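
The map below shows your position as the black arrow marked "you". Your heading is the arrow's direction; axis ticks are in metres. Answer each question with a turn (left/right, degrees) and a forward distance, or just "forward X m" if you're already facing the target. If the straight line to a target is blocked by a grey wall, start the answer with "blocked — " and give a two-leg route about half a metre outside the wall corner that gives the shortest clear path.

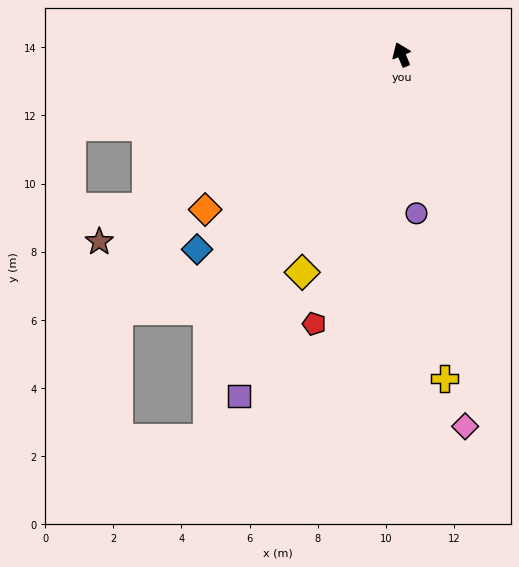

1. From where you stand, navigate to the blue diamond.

turn left 111°, forward 8.3 m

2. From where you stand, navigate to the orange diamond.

turn left 106°, forward 7.3 m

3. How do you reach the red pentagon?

turn left 139°, forward 8.3 m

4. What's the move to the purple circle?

turn left 163°, forward 4.7 m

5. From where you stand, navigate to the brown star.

turn left 99°, forward 10.4 m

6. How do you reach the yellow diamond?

turn left 133°, forward 7.0 m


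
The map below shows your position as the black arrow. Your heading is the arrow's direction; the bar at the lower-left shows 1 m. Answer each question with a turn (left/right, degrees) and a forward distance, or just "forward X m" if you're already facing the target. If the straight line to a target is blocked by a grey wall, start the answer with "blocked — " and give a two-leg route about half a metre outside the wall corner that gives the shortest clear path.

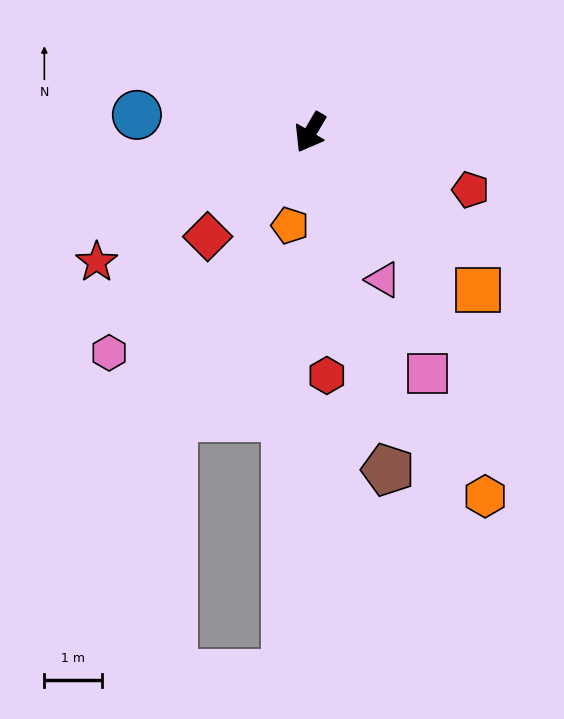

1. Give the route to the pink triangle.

turn left 57°, forward 2.9 m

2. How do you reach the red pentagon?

turn left 101°, forward 3.0 m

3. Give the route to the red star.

turn right 28°, forward 4.4 m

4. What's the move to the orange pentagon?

turn left 18°, forward 1.7 m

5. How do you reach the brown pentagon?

turn left 43°, forward 6.0 m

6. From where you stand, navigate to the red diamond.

turn right 14°, forward 2.6 m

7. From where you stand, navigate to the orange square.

turn left 77°, forward 4.0 m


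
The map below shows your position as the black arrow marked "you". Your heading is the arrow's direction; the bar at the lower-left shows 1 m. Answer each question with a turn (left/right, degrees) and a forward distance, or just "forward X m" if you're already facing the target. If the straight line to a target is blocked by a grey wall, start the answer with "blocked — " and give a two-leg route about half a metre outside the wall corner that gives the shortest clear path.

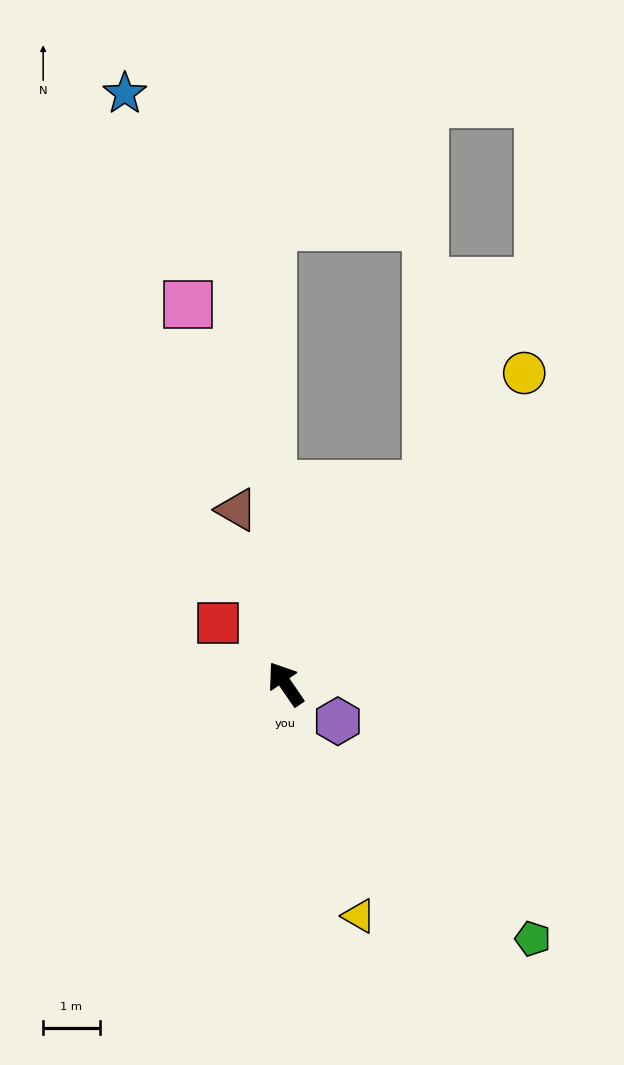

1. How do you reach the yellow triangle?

turn left 163°, forward 4.3 m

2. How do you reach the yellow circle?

turn right 72°, forward 6.9 m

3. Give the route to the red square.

turn left 14°, forward 1.6 m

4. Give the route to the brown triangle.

turn right 19°, forward 3.2 m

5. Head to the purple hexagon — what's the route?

turn right 160°, forward 1.1 m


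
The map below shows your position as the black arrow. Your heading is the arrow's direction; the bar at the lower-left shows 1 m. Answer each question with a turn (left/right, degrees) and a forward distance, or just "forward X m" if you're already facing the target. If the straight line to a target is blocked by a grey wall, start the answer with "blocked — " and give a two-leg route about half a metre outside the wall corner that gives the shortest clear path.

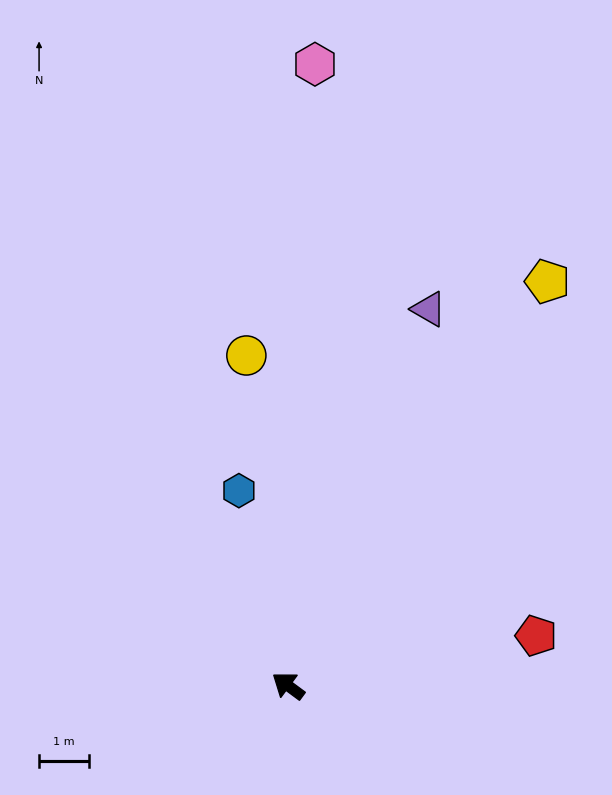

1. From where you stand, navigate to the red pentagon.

turn right 132°, forward 5.1 m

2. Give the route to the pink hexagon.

turn right 56°, forward 12.4 m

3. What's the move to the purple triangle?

turn right 74°, forward 8.0 m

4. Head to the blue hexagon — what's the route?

turn right 39°, forward 4.0 m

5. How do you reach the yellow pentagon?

turn right 86°, forward 9.6 m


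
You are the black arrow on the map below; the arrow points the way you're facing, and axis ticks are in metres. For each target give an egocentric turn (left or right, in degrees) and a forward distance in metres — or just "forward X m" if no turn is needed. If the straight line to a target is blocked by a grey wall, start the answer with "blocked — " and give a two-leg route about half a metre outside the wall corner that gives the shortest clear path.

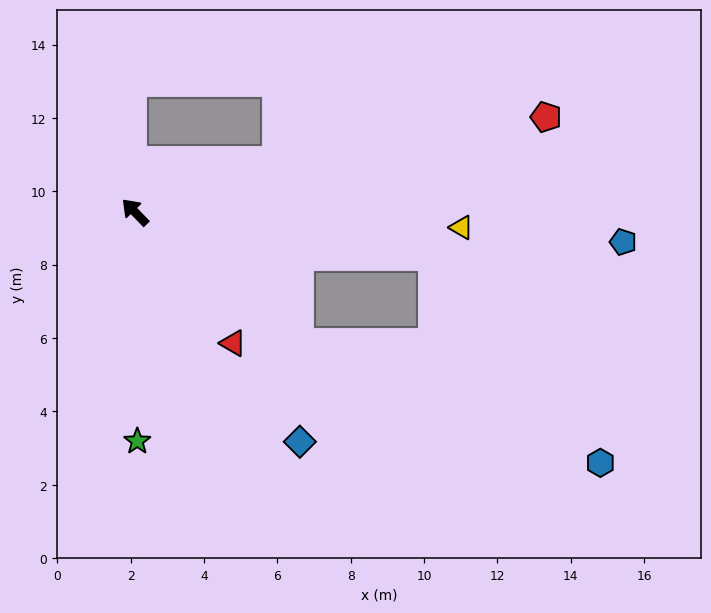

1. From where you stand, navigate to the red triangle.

turn left 173°, forward 4.5 m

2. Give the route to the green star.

turn left 136°, forward 6.2 m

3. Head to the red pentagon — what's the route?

turn right 121°, forward 11.5 m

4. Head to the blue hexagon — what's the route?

blocked — turn right 173°, forward 5.7 m, then turn left 17°, forward 8.9 m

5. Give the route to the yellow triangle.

turn right 137°, forward 8.9 m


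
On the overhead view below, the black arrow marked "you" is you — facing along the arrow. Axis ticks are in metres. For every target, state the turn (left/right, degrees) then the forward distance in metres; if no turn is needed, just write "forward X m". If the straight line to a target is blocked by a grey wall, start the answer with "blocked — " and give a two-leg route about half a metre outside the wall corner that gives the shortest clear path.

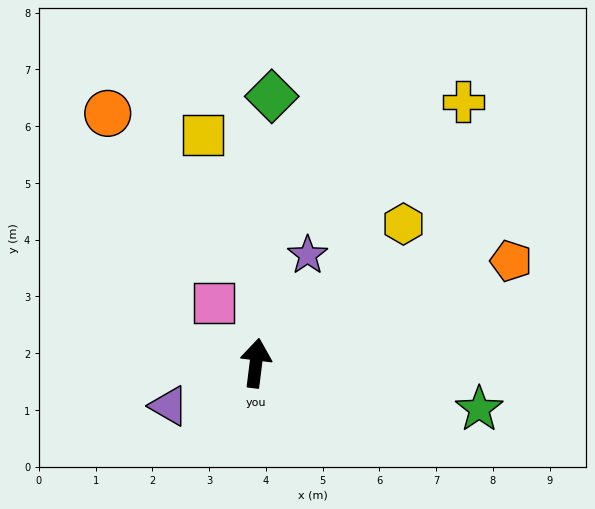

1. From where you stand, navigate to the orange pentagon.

turn right 61°, forward 4.8 m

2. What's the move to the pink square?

turn left 42°, forward 1.3 m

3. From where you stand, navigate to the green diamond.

turn left 4°, forward 4.7 m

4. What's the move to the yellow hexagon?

turn right 40°, forward 3.6 m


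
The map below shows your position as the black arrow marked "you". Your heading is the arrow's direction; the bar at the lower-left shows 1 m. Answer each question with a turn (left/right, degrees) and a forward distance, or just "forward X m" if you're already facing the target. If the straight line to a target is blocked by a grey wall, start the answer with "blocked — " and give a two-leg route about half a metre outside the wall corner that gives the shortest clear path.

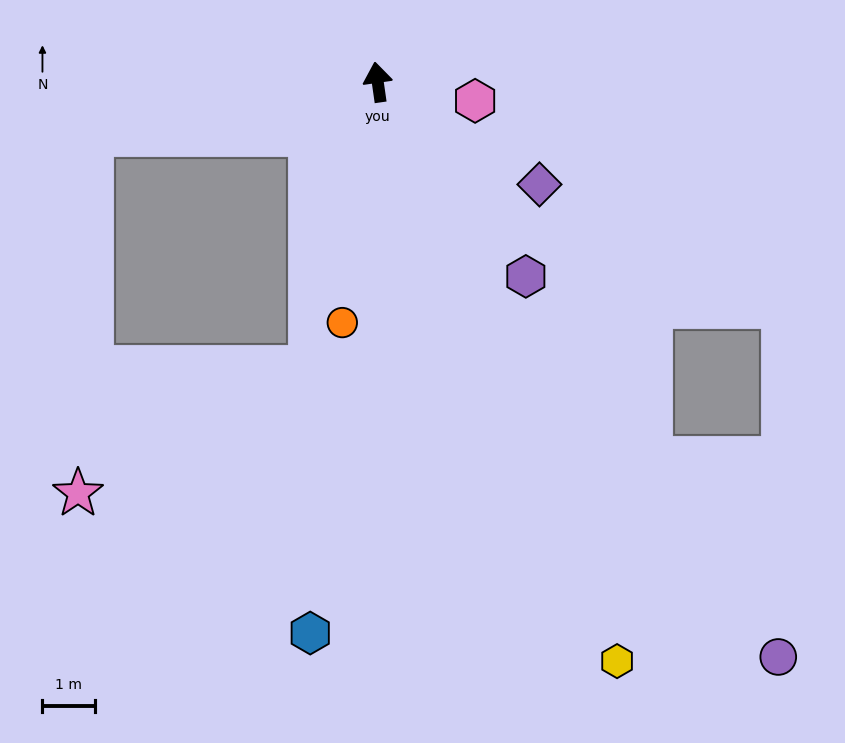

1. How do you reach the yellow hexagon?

turn right 166°, forward 12.0 m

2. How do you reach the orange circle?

turn left 163°, forward 4.7 m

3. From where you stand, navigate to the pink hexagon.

turn right 109°, forward 1.9 m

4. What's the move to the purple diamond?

turn right 130°, forward 3.7 m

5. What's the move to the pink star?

blocked — turn left 92°, forward 5.6 m, then turn left 78°, forward 6.9 m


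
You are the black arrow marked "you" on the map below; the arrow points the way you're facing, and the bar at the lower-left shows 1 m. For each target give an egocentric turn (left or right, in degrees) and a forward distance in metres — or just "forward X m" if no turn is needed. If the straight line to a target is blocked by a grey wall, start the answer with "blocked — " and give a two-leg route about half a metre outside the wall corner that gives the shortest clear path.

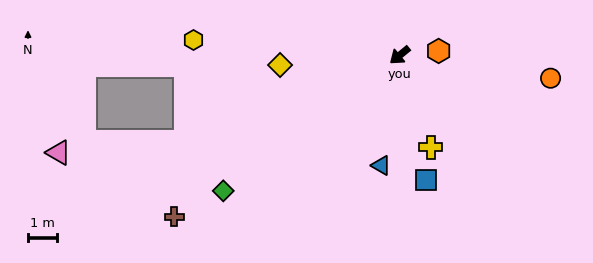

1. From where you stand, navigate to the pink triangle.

blocked — turn right 17°, forward 7.8 m, then turn right 18°, forward 4.4 m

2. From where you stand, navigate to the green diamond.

forward 7.6 m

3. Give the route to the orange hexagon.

turn left 147°, forward 1.3 m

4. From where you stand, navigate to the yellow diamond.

turn right 35°, forward 4.1 m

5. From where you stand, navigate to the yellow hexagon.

turn right 44°, forward 7.0 m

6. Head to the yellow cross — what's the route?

turn left 69°, forward 3.3 m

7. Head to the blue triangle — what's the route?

turn left 41°, forward 3.8 m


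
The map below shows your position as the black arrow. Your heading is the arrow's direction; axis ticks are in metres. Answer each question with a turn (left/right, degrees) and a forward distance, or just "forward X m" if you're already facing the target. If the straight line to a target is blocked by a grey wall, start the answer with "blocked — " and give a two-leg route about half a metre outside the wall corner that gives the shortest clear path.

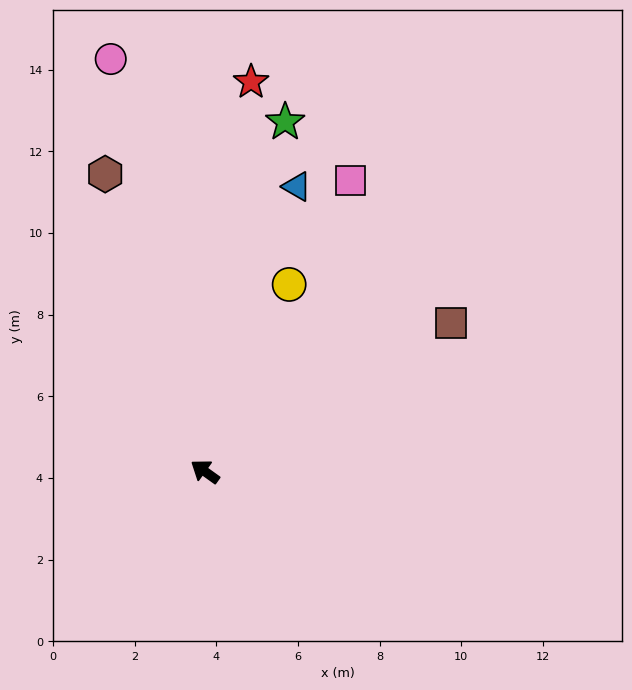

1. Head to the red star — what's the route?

turn right 61°, forward 9.6 m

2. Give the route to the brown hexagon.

turn right 36°, forward 7.7 m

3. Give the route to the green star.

turn right 67°, forward 8.8 m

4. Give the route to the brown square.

turn right 113°, forward 7.0 m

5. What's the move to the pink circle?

turn right 42°, forward 10.4 m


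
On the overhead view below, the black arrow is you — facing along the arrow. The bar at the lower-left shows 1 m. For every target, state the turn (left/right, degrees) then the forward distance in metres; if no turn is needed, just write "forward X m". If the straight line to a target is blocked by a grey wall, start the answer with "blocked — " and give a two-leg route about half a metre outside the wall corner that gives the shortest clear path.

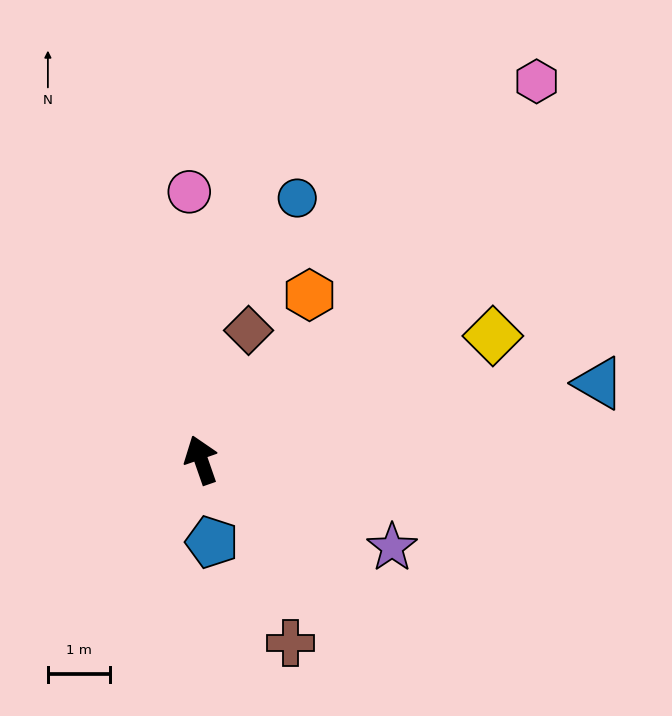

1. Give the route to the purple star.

turn right 134°, forward 3.4 m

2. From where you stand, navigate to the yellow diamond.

turn right 86°, forward 5.1 m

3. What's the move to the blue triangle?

turn right 98°, forward 6.5 m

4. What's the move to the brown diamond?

turn right 39°, forward 2.2 m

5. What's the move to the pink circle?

turn right 17°, forward 4.3 m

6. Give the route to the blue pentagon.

turn left 168°, forward 1.3 m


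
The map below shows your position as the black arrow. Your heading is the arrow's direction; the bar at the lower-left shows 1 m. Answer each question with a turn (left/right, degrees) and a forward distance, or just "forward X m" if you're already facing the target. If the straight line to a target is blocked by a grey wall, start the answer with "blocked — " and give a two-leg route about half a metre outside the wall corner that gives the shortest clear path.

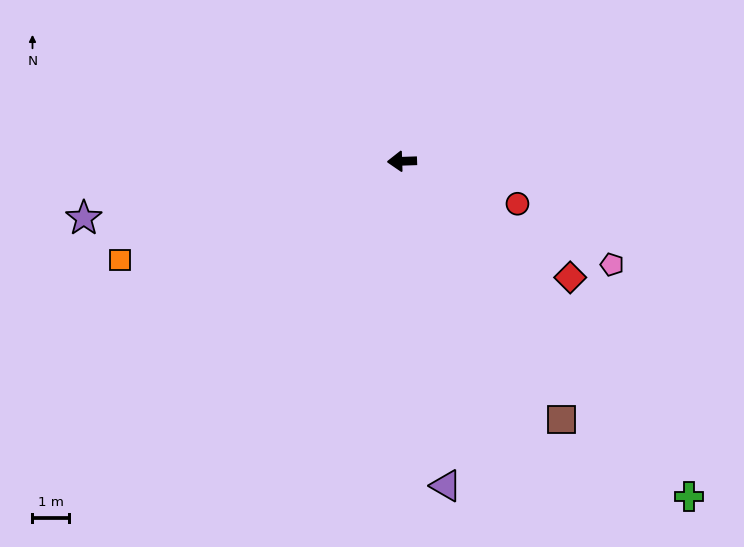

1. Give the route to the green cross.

turn left 129°, forward 12.2 m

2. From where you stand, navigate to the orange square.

turn left 17°, forward 8.3 m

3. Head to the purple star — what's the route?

turn left 8°, forward 8.9 m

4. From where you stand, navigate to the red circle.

turn left 158°, forward 3.4 m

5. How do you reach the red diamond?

turn left 143°, forward 5.7 m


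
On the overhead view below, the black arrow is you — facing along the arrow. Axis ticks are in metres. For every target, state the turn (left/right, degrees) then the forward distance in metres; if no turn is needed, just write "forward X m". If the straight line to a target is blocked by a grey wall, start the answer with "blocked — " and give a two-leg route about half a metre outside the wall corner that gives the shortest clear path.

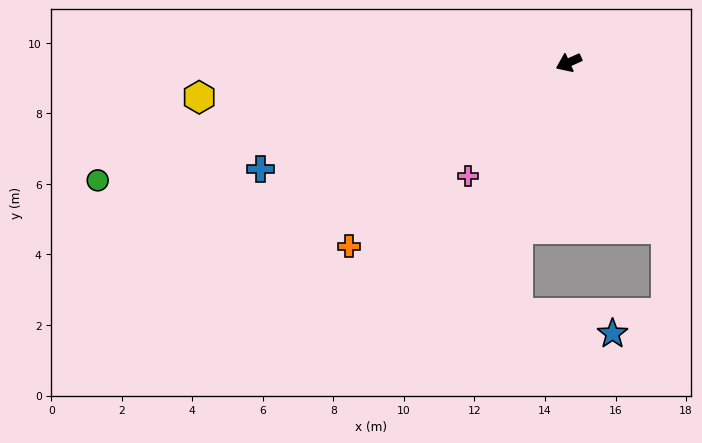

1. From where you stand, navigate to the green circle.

turn right 10°, forward 13.8 m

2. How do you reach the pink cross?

turn left 24°, forward 4.3 m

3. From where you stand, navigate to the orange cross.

turn left 16°, forward 8.1 m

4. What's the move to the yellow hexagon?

turn right 19°, forward 10.5 m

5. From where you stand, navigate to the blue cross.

turn right 5°, forward 9.2 m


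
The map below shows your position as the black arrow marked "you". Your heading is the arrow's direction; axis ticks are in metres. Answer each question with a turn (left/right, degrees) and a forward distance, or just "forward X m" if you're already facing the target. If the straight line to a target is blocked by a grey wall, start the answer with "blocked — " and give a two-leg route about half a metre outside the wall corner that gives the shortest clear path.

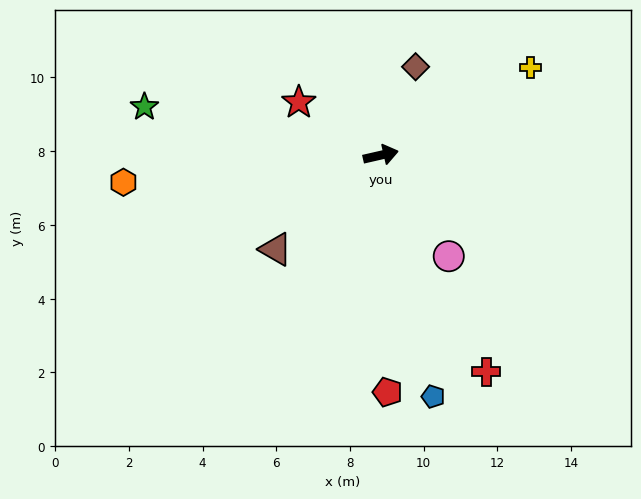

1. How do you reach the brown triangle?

turn right 151°, forward 3.8 m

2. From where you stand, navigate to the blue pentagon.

turn right 91°, forward 6.7 m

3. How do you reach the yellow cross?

turn left 17°, forward 4.7 m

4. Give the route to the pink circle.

turn right 69°, forward 3.3 m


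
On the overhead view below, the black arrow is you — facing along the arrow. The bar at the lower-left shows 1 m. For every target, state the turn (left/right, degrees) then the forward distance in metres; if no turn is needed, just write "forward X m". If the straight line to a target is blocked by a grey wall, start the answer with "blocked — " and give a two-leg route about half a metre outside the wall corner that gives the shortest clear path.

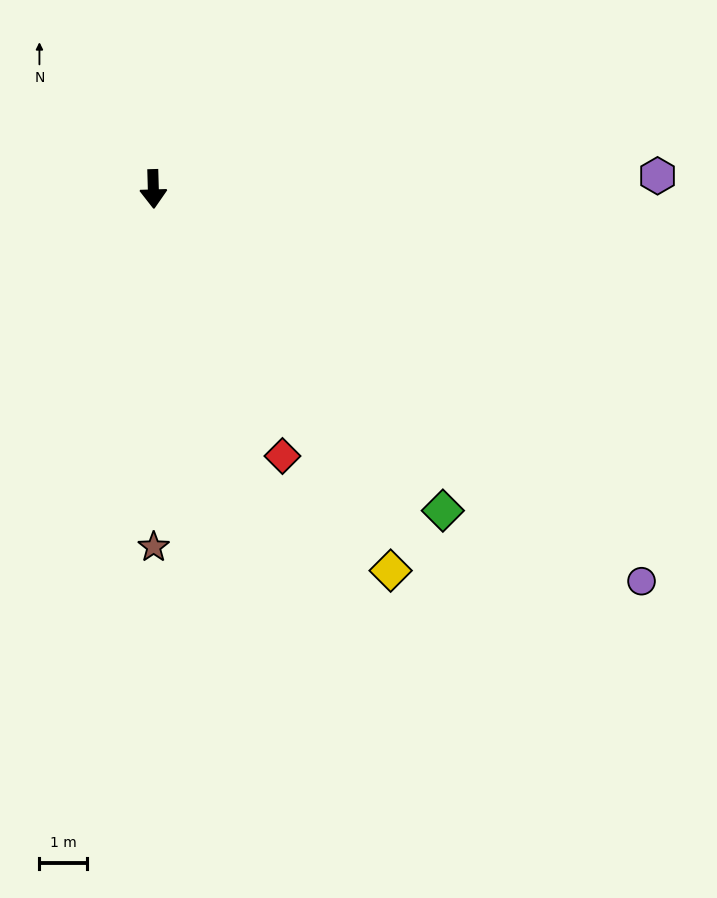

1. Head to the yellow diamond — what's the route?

turn left 30°, forward 9.5 m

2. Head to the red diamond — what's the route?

turn left 24°, forward 6.3 m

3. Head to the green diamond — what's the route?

turn left 40°, forward 9.2 m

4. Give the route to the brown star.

forward 7.6 m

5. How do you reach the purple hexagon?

turn left 90°, forward 10.7 m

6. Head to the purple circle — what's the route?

turn left 50°, forward 13.3 m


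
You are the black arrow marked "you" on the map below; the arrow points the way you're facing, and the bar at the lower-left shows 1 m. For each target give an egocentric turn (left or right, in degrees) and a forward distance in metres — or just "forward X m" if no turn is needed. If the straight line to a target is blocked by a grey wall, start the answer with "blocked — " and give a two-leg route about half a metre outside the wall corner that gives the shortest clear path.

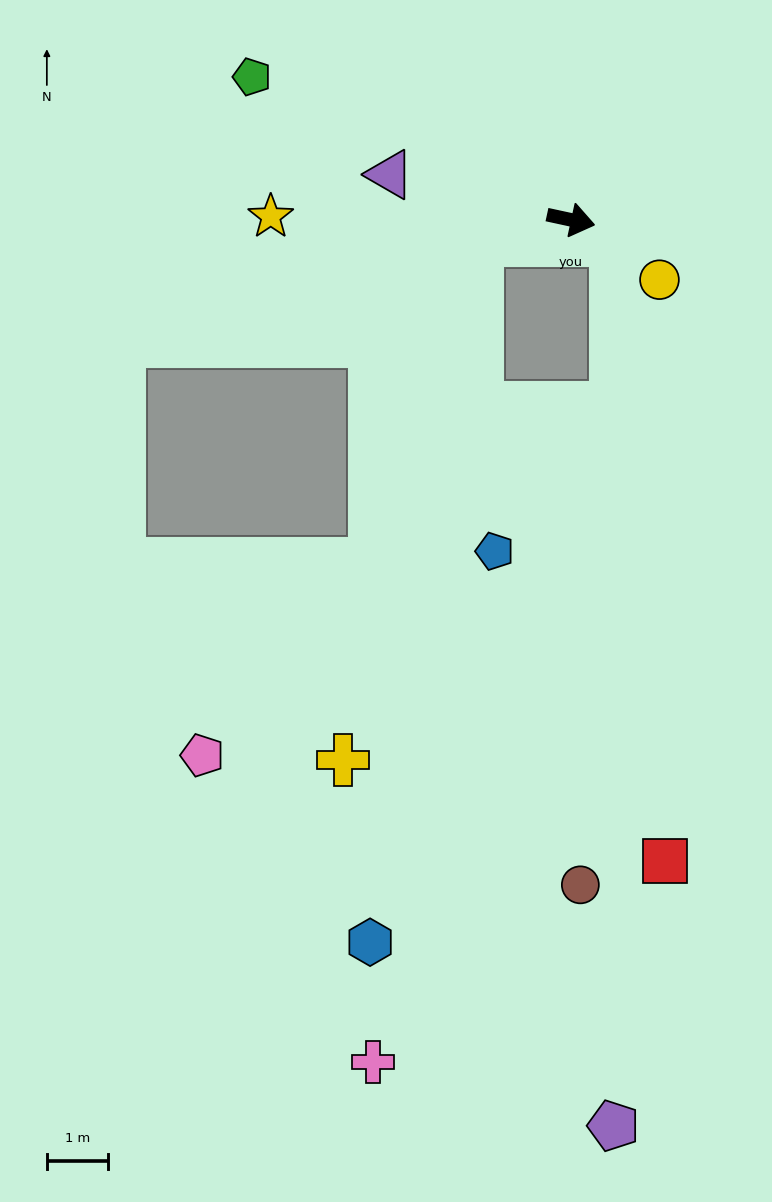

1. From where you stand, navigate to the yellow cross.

blocked — turn right 155°, forward 1.6 m, then turn left 63°, forward 8.8 m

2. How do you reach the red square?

blocked — turn right 13°, forward 0.8 m, then turn right 60°, forward 10.3 m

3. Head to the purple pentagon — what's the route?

blocked — turn right 13°, forward 0.8 m, then turn right 65°, forward 14.6 m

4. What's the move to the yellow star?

turn right 168°, forward 4.9 m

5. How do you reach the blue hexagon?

blocked — turn right 155°, forward 1.6 m, then turn left 69°, forward 11.7 m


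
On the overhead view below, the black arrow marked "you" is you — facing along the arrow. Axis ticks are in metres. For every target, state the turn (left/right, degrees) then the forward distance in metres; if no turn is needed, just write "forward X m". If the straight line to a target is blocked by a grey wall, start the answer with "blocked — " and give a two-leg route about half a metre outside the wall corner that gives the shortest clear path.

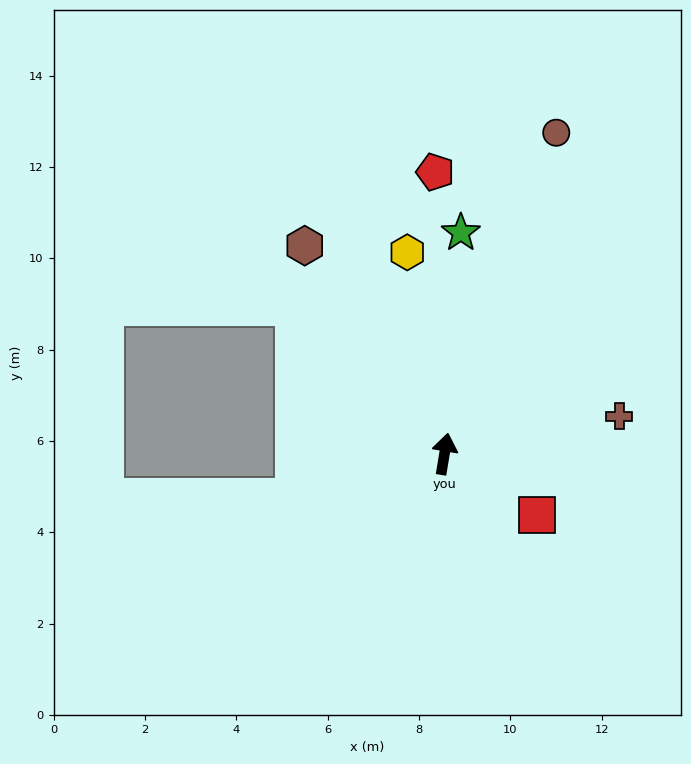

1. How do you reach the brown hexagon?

turn left 43°, forward 5.5 m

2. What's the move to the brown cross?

turn right 68°, forward 3.9 m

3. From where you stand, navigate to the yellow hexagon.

turn left 20°, forward 4.5 m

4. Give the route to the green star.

turn left 5°, forward 4.9 m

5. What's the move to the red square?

turn right 114°, forward 2.4 m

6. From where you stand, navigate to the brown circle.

turn right 10°, forward 7.4 m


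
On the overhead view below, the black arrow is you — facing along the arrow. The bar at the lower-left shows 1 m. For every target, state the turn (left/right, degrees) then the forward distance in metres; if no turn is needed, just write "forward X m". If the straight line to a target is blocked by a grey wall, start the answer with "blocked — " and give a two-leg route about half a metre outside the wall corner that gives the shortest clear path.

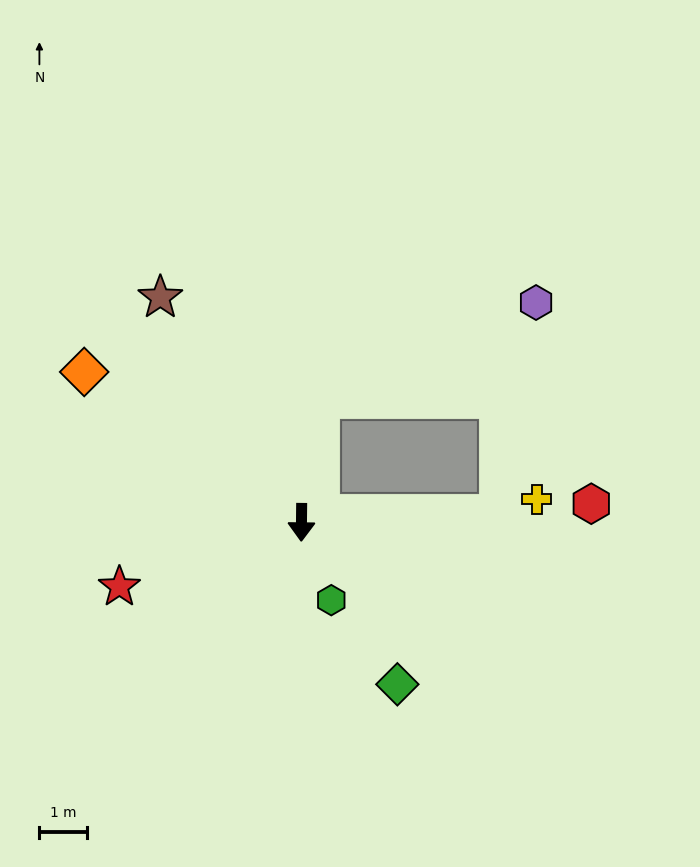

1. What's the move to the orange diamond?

turn right 124°, forward 5.6 m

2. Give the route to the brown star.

turn right 147°, forward 5.6 m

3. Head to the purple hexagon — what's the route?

blocked — turn left 172°, forward 2.6 m, then turn right 57°, forward 5.0 m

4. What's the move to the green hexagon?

turn left 22°, forward 1.8 m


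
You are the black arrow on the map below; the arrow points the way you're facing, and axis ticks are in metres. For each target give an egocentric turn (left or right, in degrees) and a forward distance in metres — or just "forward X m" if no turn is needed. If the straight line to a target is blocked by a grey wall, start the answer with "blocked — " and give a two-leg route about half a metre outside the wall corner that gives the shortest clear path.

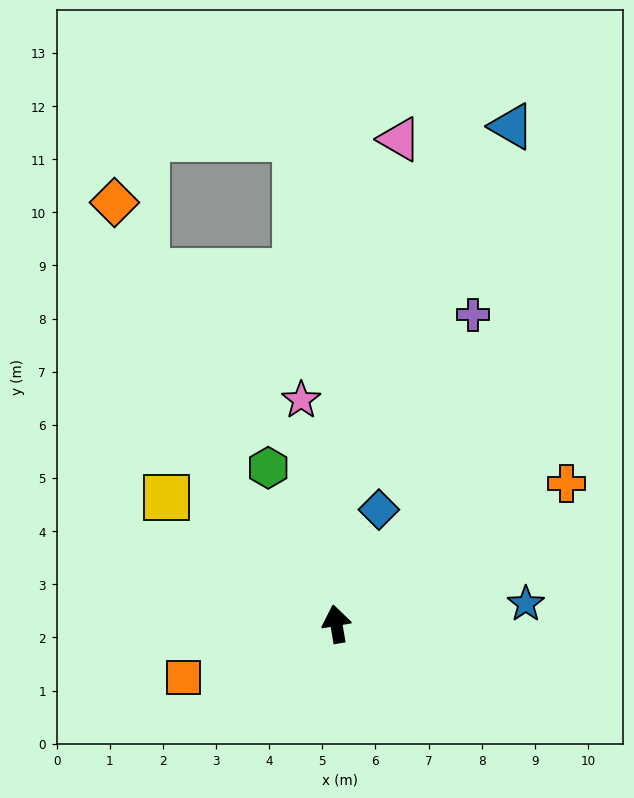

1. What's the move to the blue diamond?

turn right 30°, forward 2.3 m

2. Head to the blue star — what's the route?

turn right 94°, forward 3.6 m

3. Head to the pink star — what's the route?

forward 4.3 m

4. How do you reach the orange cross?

turn right 68°, forward 5.1 m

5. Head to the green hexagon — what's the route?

turn left 14°, forward 3.2 m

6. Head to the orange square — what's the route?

turn left 100°, forward 3.0 m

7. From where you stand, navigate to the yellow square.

turn left 44°, forward 4.0 m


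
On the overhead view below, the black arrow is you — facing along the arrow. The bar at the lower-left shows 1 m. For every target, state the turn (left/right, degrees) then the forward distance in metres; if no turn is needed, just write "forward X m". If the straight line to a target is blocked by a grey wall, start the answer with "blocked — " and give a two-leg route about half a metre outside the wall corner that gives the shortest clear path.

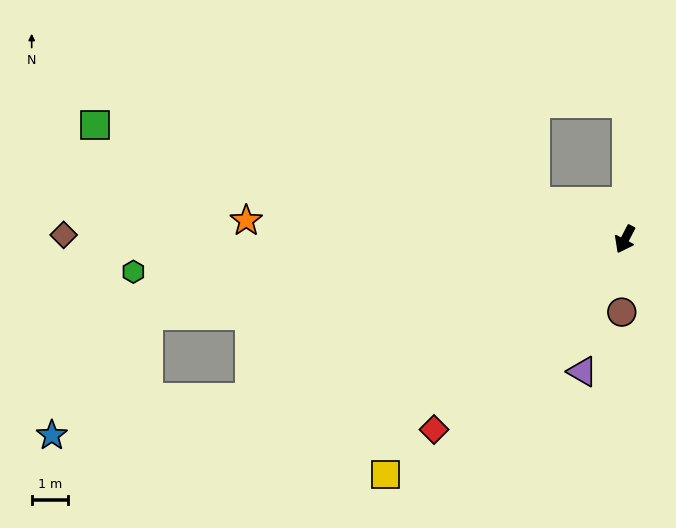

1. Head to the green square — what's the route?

turn right 75°, forward 15.1 m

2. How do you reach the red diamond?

turn right 18°, forward 7.5 m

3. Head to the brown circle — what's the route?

turn left 25°, forward 2.0 m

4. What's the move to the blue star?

blocked — turn right 40°, forward 11.3 m, then turn right 12°, forward 5.6 m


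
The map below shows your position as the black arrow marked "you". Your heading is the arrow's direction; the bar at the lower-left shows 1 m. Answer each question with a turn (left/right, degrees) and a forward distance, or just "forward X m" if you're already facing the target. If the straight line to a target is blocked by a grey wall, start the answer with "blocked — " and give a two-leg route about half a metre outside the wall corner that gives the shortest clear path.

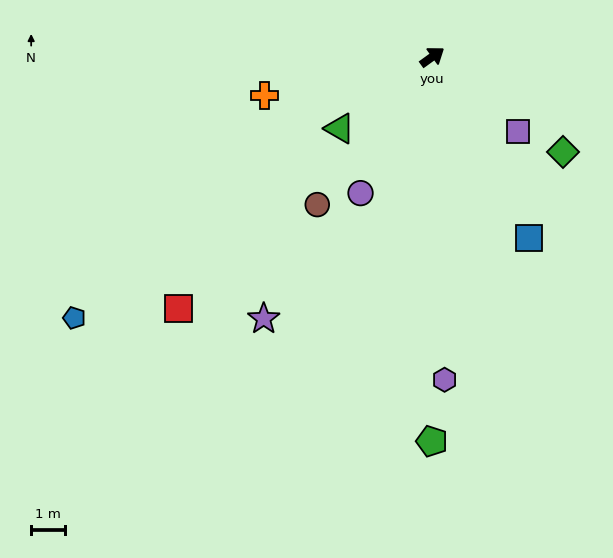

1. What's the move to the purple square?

turn right 77°, forward 3.3 m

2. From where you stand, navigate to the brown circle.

turn right 164°, forward 5.5 m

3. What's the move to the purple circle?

turn right 154°, forward 4.5 m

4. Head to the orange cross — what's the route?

turn left 157°, forward 5.1 m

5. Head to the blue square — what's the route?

turn right 98°, forward 6.0 m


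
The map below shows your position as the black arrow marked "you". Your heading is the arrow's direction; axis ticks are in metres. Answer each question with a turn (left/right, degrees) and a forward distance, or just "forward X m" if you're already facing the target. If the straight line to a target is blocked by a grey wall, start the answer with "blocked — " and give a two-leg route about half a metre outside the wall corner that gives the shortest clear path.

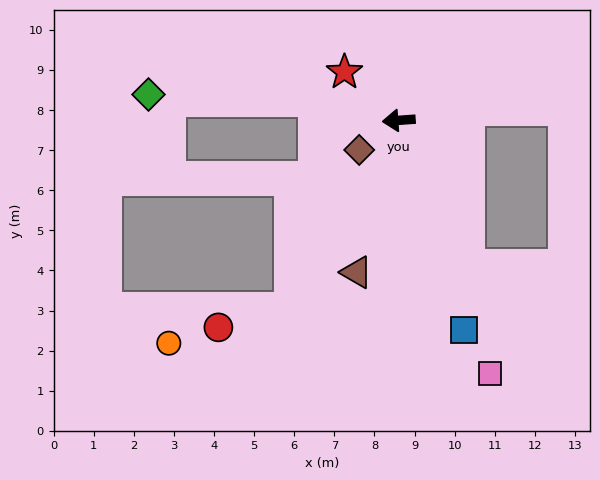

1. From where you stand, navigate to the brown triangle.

turn left 70°, forward 3.9 m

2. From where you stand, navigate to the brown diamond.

turn left 33°, forward 1.2 m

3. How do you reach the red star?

turn right 46°, forward 1.8 m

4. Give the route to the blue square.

turn left 103°, forward 5.5 m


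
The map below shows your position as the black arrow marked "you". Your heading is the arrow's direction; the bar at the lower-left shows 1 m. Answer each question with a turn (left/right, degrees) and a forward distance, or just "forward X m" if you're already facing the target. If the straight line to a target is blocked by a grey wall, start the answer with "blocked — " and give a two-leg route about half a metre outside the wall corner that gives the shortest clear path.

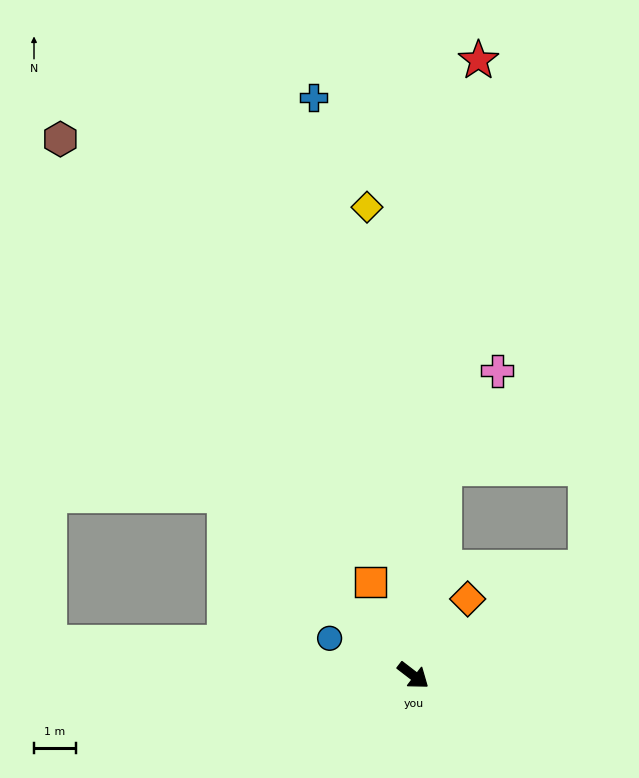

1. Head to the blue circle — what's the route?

turn right 166°, forward 2.2 m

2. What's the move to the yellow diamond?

turn left 133°, forward 11.2 m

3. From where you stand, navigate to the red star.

turn left 121°, forward 14.7 m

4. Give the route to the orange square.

turn left 152°, forward 2.4 m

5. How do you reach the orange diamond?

turn left 92°, forward 2.2 m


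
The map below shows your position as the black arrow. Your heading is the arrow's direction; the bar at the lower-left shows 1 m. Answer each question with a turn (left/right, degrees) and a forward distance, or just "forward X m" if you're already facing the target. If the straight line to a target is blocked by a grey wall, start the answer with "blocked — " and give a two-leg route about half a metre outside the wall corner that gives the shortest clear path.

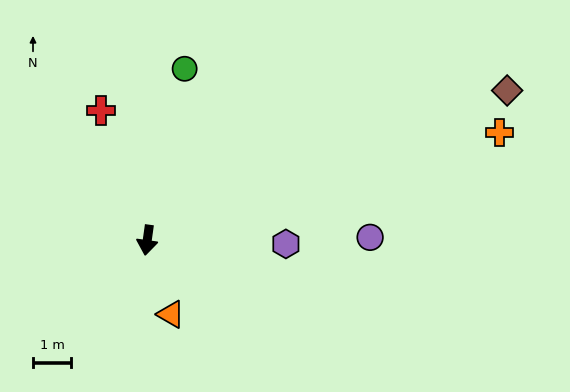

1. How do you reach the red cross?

turn right 153°, forward 3.6 m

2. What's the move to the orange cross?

turn left 115°, forward 9.7 m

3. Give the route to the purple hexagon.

turn left 96°, forward 3.7 m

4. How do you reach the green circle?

turn left 176°, forward 4.6 m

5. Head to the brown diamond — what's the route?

turn left 121°, forward 10.3 m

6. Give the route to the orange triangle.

turn left 26°, forward 2.1 m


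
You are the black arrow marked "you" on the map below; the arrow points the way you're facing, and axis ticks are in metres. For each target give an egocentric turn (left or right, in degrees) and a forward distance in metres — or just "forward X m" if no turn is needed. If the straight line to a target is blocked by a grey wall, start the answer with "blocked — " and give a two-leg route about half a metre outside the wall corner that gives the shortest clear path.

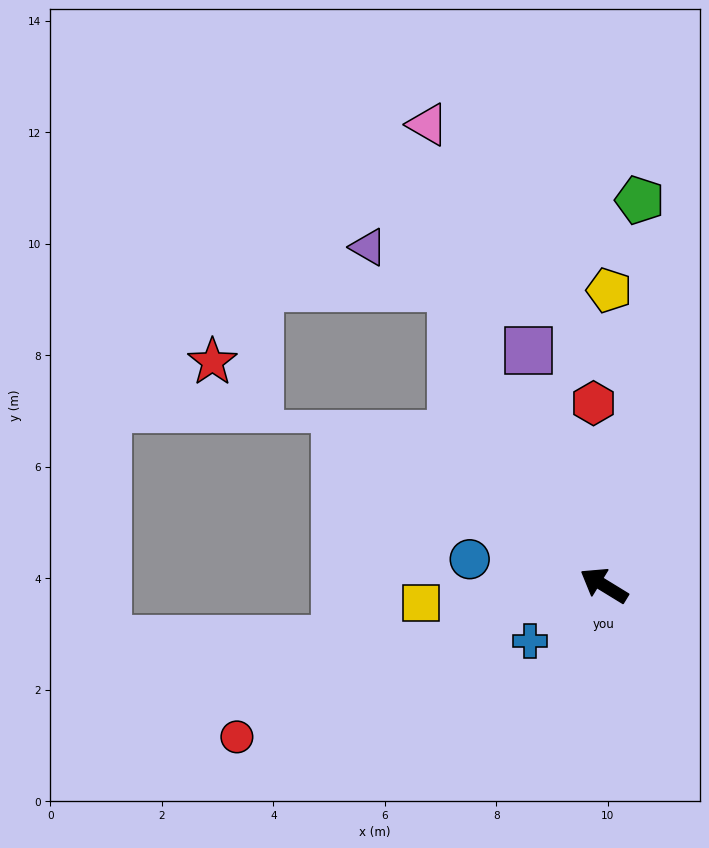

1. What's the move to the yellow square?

turn left 37°, forward 3.3 m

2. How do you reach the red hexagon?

turn right 55°, forward 3.3 m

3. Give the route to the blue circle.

turn left 20°, forward 2.5 m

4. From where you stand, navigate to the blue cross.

turn left 68°, forward 1.7 m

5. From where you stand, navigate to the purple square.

turn right 41°, forward 4.4 m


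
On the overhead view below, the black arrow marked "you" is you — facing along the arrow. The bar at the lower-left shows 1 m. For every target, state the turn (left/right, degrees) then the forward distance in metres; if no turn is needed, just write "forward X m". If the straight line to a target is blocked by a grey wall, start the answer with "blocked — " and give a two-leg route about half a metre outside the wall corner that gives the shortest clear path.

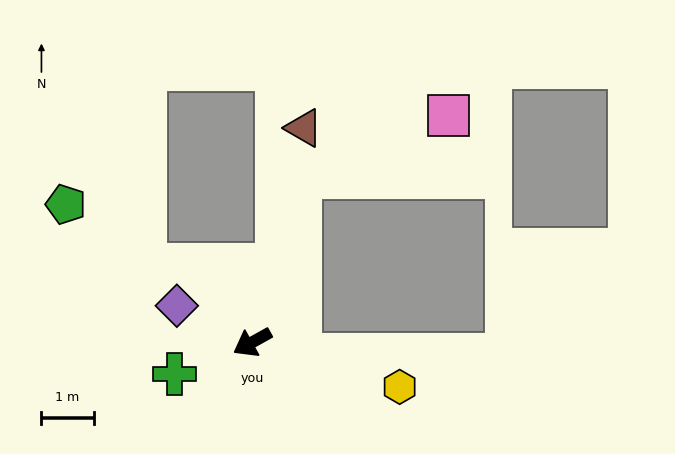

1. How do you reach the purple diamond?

turn right 55°, forward 1.6 m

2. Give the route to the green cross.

turn right 7°, forward 1.6 m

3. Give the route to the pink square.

blocked — turn right 135°, forward 3.3 m, then turn right 52°, forward 3.1 m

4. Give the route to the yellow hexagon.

turn left 134°, forward 2.9 m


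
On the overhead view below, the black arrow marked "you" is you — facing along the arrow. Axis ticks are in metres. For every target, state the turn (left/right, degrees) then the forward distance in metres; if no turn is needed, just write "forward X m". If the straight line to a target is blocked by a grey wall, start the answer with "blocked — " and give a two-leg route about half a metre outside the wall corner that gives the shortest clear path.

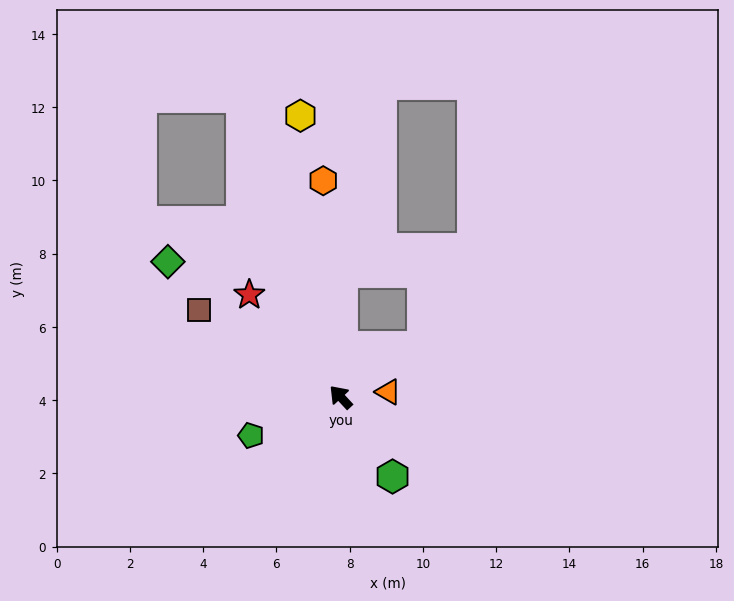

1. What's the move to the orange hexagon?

turn right 38°, forward 5.9 m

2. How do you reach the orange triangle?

turn right 127°, forward 1.3 m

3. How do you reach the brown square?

turn left 16°, forward 4.5 m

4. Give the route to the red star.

forward 3.7 m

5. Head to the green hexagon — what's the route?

turn left 170°, forward 2.6 m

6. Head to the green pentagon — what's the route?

turn left 70°, forward 2.7 m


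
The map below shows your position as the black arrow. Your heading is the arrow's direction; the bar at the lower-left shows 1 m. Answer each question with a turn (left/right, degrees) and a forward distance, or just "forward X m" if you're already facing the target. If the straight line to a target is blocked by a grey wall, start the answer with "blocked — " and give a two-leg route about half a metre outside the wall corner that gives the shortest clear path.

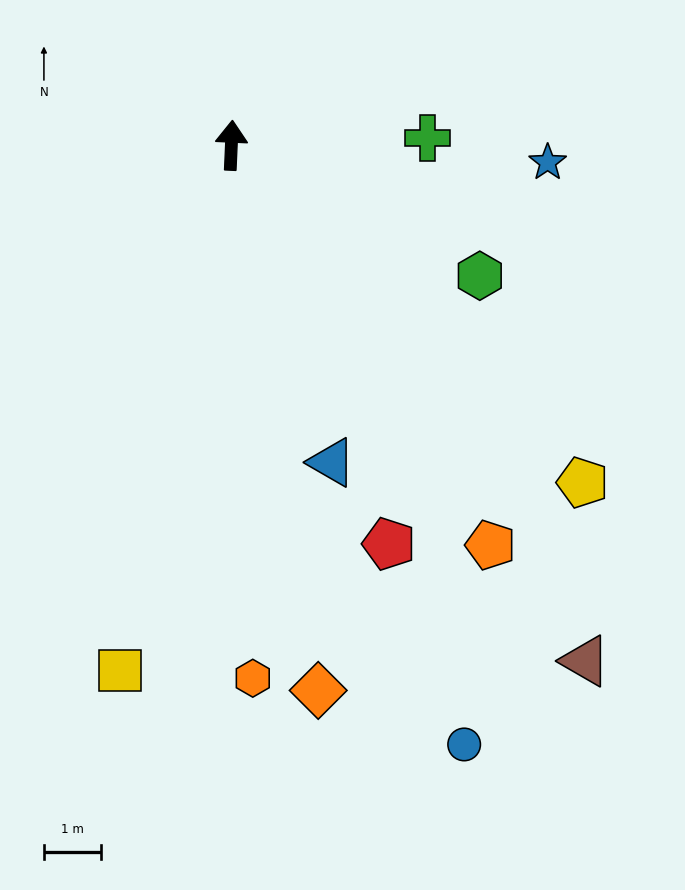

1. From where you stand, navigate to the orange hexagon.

turn right 175°, forward 9.3 m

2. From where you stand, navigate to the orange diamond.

turn right 168°, forward 9.6 m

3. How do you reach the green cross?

turn right 85°, forward 3.4 m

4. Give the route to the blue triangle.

turn right 160°, forward 5.8 m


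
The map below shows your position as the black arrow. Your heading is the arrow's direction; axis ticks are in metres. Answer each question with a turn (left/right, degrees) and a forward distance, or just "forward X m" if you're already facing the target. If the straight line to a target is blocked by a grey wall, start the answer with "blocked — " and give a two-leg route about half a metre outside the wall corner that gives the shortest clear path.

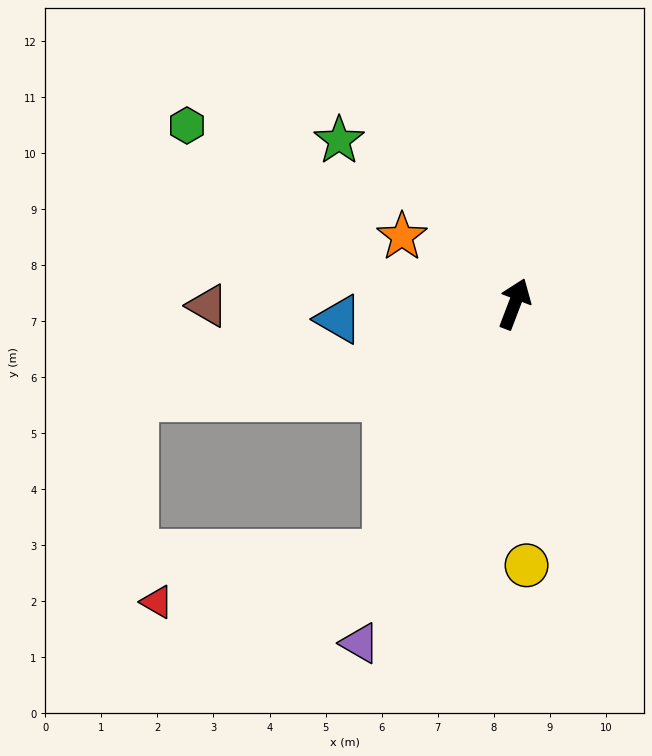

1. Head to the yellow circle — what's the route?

turn right 156°, forward 4.7 m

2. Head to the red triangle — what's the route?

blocked — turn left 174°, forward 5.0 m, then turn right 51°, forward 4.2 m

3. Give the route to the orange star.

turn left 80°, forward 2.3 m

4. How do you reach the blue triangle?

turn left 116°, forward 3.2 m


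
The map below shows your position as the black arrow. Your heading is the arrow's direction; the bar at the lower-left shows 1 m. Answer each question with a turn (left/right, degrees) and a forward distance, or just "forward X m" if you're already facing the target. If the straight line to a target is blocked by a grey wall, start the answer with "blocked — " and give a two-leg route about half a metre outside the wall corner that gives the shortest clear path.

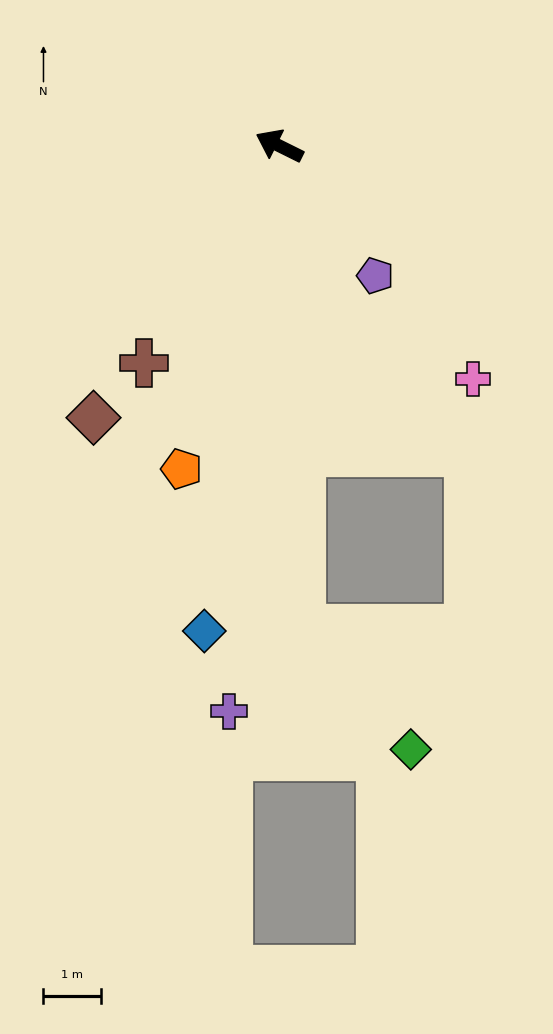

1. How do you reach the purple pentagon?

turn left 153°, forward 2.8 m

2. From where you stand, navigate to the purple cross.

turn left 111°, forward 9.9 m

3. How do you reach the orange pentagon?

turn left 100°, forward 5.9 m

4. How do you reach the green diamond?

blocked — turn left 119°, forward 8.4 m, then turn left 40°, forward 2.9 m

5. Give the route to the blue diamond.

turn left 108°, forward 8.6 m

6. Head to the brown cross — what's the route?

turn left 84°, forward 4.5 m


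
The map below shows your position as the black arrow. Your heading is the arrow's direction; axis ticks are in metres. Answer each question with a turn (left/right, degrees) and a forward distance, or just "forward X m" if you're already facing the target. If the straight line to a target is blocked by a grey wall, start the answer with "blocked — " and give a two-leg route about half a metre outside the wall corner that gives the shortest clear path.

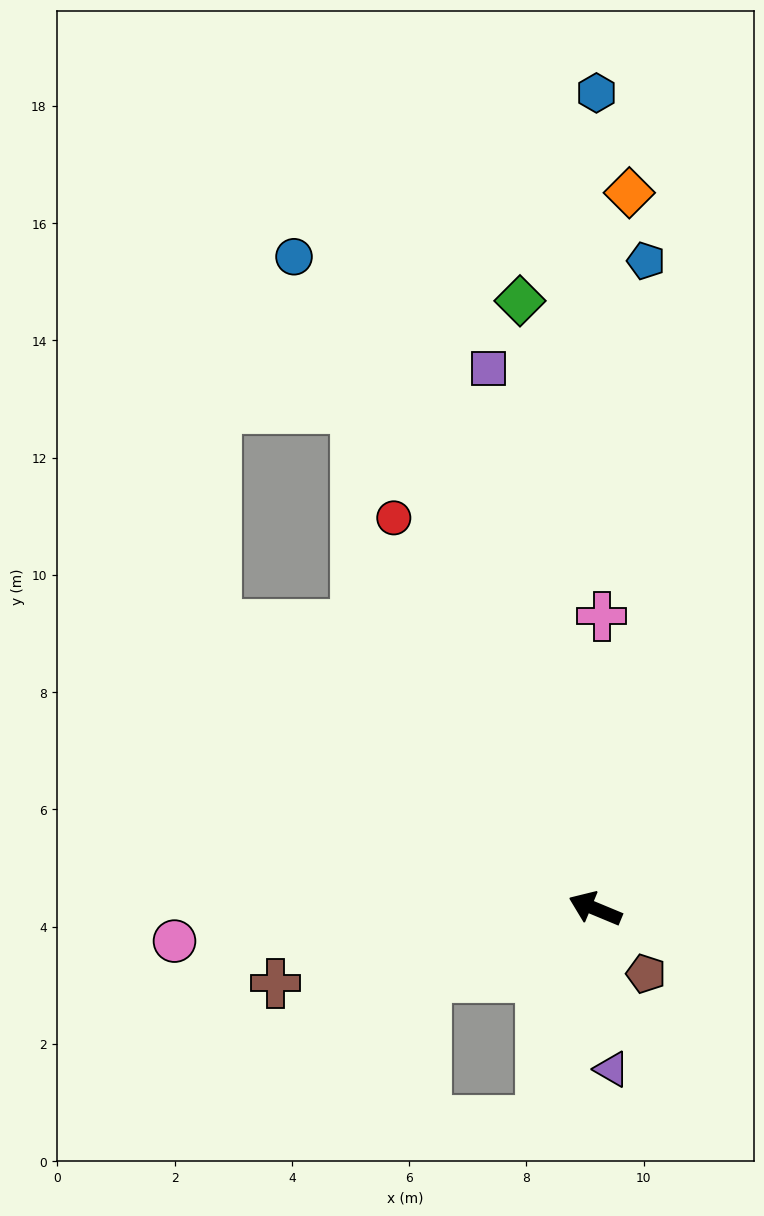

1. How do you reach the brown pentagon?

turn left 151°, forward 1.4 m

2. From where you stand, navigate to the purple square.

turn right 56°, forward 9.4 m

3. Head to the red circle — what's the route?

turn right 40°, forward 7.5 m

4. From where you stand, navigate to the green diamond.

turn right 60°, forward 10.4 m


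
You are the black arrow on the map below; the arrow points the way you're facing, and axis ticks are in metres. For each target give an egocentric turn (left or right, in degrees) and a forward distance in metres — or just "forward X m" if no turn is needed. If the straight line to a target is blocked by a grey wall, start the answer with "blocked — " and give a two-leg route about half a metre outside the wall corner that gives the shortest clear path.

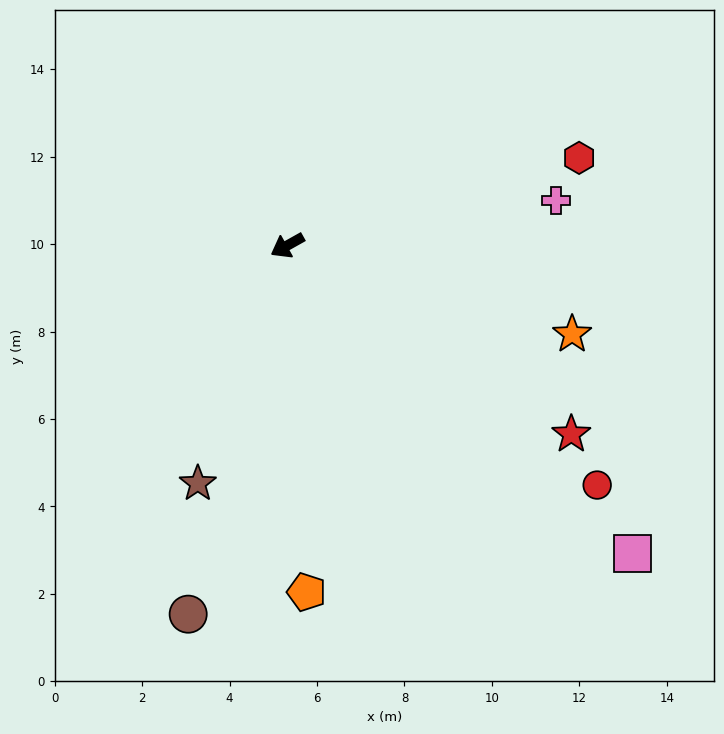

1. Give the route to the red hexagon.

turn left 167°, forward 7.0 m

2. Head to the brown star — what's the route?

turn left 40°, forward 5.8 m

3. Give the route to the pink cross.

turn left 160°, forward 6.2 m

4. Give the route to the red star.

turn left 117°, forward 7.8 m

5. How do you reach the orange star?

turn left 133°, forward 6.8 m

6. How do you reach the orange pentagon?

turn left 64°, forward 7.9 m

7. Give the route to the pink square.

turn left 109°, forward 10.6 m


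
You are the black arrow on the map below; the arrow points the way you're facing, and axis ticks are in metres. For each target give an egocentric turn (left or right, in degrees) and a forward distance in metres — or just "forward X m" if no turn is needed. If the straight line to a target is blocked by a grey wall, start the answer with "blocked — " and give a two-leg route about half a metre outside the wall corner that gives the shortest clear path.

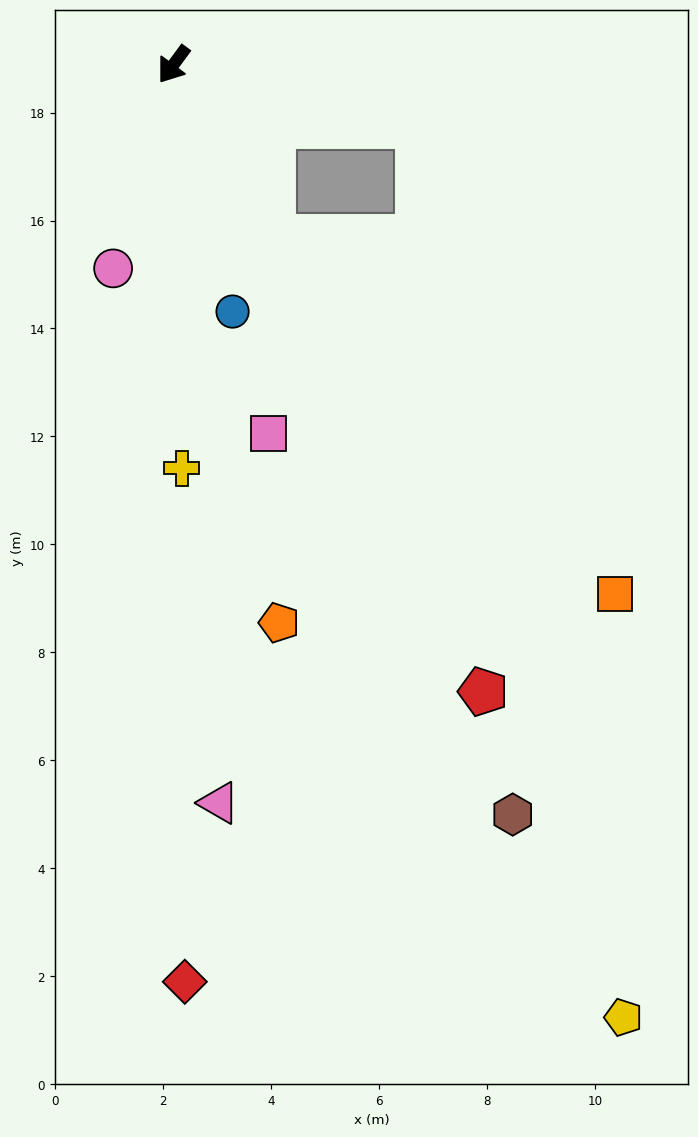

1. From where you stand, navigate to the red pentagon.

turn left 63°, forward 13.0 m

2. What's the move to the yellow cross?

turn left 38°, forward 7.5 m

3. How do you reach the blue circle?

turn left 50°, forward 4.7 m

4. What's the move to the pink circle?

turn left 20°, forward 3.9 m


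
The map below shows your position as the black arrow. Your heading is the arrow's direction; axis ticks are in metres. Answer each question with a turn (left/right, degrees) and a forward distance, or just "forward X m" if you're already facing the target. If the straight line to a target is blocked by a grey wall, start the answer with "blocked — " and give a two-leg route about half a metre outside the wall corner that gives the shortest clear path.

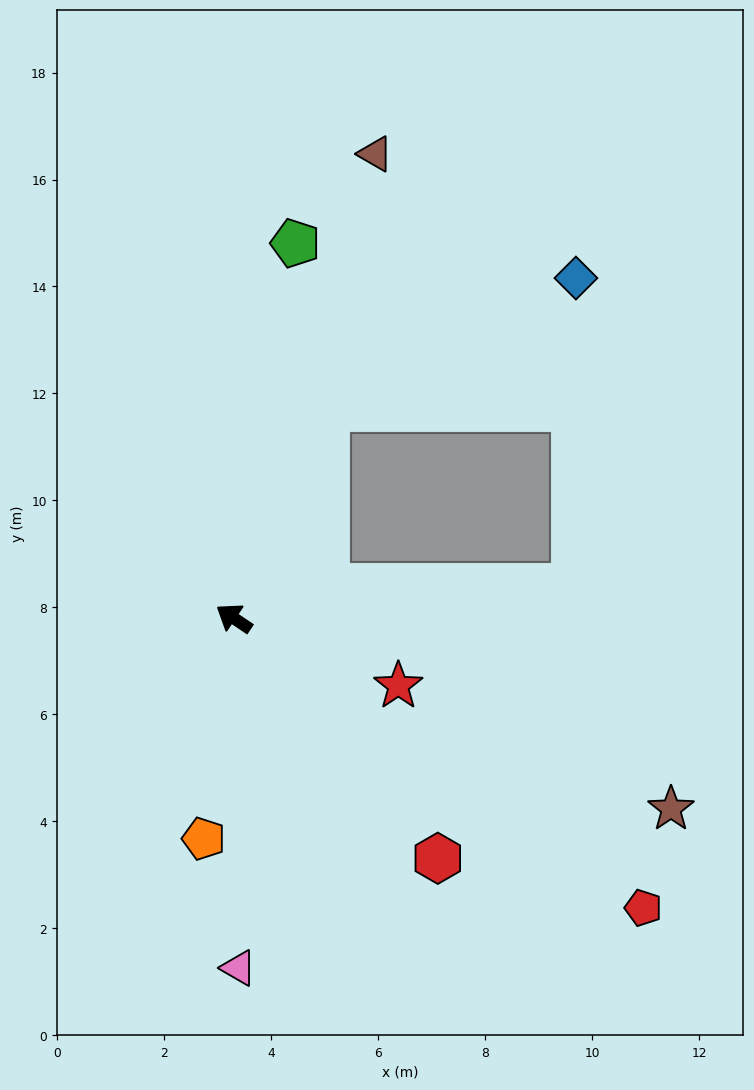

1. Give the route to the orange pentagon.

turn left 116°, forward 4.2 m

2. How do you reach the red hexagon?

turn left 164°, forward 5.9 m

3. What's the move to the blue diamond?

blocked — turn right 80°, forward 4.3 m, then turn right 38°, forward 5.3 m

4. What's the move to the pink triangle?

turn left 125°, forward 6.5 m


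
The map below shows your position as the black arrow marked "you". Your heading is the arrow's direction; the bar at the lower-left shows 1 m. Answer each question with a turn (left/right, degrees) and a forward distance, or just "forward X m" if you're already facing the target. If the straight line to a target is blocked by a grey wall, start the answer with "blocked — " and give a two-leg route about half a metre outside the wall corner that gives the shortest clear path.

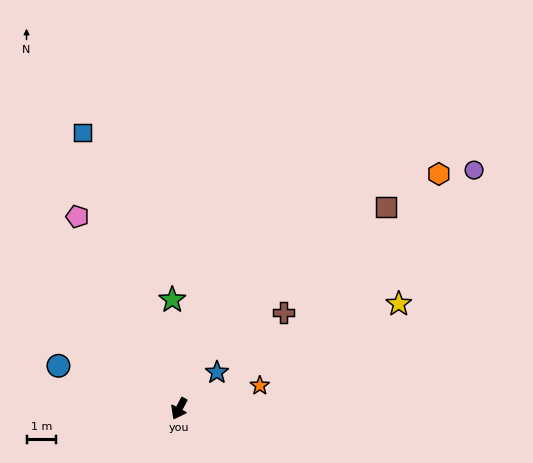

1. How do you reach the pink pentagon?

turn right 124°, forward 7.4 m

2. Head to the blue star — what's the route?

turn left 162°, forward 1.8 m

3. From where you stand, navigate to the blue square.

turn right 133°, forward 10.0 m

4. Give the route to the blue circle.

turn right 82°, forward 4.4 m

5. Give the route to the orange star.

turn left 134°, forward 2.9 m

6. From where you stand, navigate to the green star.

turn right 148°, forward 3.7 m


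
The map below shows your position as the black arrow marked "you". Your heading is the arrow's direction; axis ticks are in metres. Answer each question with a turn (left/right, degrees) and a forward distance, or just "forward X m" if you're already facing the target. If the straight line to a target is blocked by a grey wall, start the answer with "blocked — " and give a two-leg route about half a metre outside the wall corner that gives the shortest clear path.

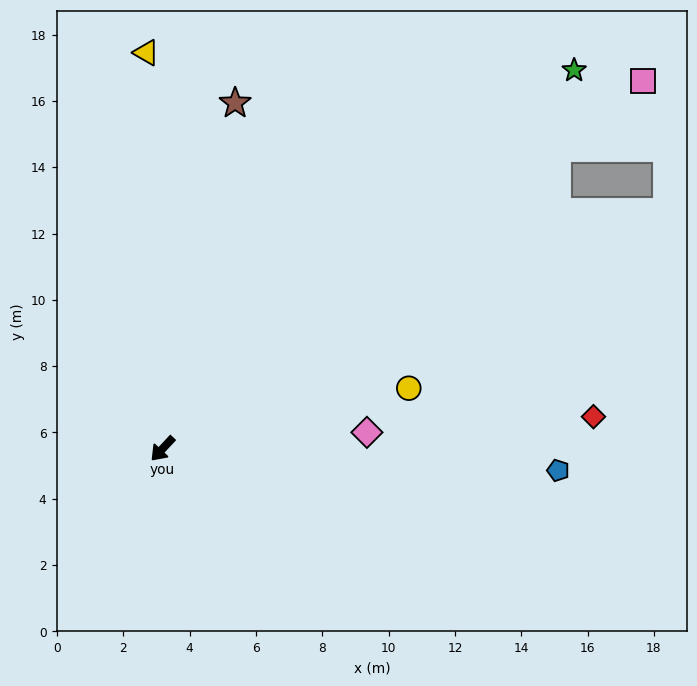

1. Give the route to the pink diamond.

turn left 138°, forward 6.2 m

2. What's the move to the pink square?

turn left 170°, forward 18.2 m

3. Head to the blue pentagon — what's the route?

turn left 130°, forward 11.9 m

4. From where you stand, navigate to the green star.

turn left 176°, forward 16.9 m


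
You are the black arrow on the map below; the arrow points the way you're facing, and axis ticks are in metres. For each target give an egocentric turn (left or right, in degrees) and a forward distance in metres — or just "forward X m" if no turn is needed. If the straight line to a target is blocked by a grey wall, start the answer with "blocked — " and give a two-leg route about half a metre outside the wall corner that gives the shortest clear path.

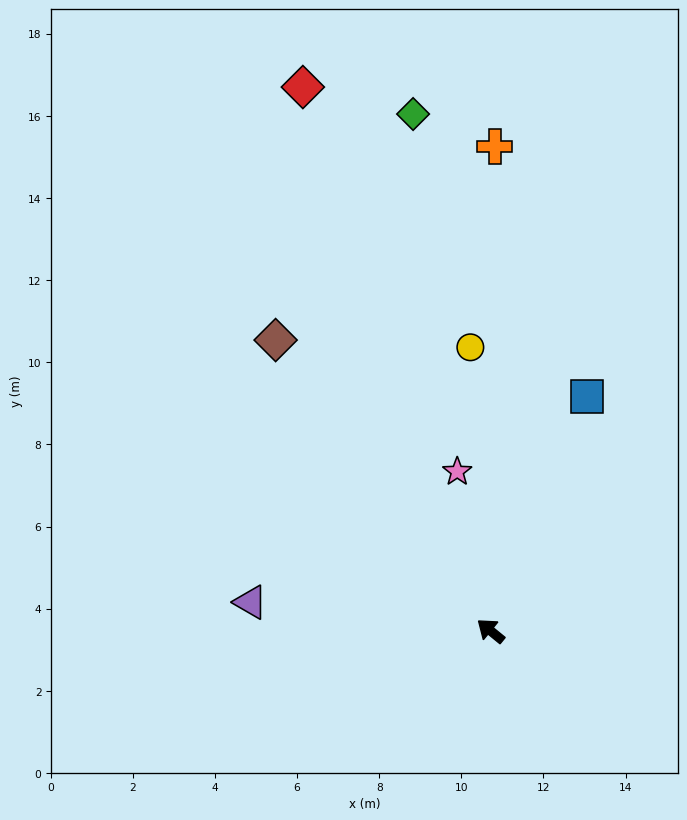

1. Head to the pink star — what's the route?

turn right 39°, forward 4.0 m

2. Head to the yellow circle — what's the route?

turn right 47°, forward 6.9 m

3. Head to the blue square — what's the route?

turn right 73°, forward 6.2 m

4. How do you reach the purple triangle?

turn left 32°, forward 5.9 m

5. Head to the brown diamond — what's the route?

turn right 14°, forward 8.8 m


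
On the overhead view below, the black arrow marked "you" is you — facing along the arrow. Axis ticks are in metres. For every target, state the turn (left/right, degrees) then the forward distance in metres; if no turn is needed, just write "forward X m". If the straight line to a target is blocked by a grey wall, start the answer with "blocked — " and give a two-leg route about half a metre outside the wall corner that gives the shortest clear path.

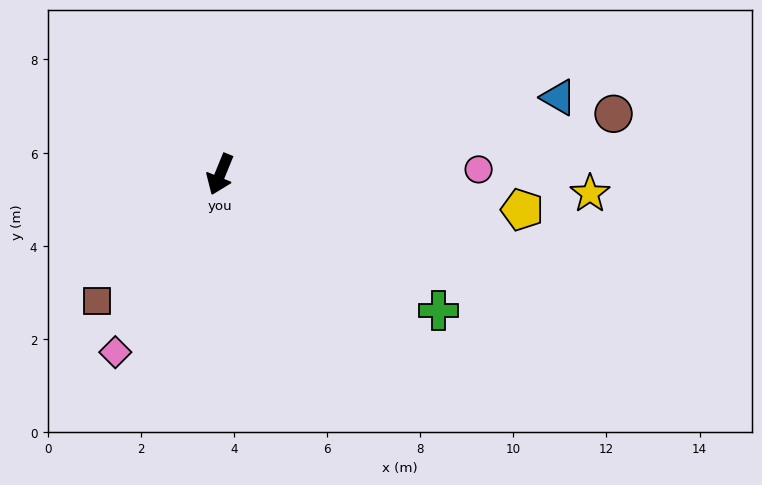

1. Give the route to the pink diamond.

turn right 8°, forward 4.4 m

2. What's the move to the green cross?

turn left 80°, forward 5.5 m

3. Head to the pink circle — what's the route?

turn left 113°, forward 5.6 m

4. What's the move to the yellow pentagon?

turn left 106°, forward 6.5 m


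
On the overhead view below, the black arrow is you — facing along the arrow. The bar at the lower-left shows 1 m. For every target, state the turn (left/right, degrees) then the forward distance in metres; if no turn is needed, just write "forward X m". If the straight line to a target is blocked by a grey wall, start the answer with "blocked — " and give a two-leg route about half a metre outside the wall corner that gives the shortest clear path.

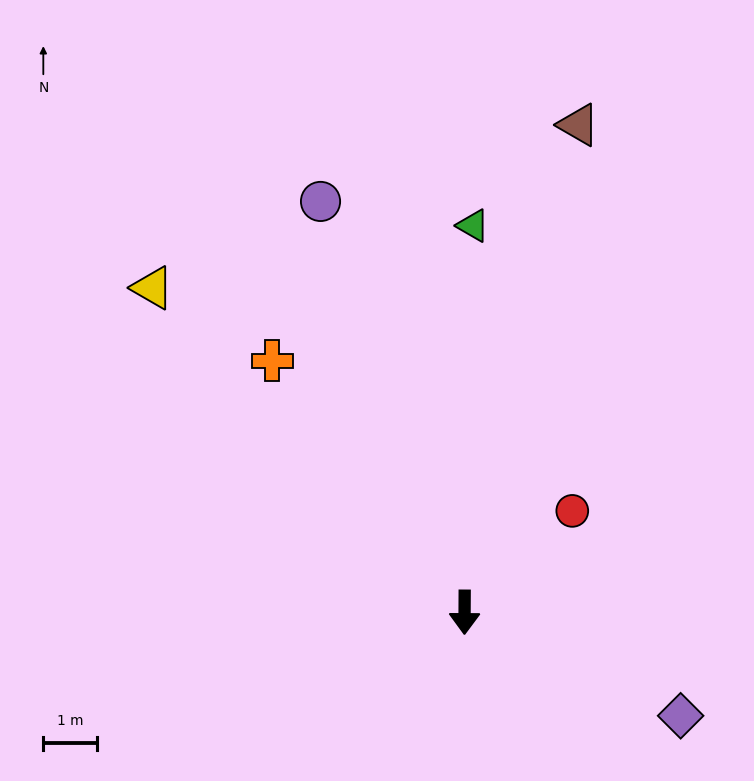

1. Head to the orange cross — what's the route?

turn right 142°, forward 5.9 m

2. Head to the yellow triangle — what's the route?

turn right 136°, forward 8.4 m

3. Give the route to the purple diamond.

turn left 65°, forward 4.5 m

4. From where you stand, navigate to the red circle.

turn left 134°, forward 2.8 m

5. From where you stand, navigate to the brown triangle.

turn left 167°, forward 9.3 m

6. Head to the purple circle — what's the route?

turn right 160°, forward 8.1 m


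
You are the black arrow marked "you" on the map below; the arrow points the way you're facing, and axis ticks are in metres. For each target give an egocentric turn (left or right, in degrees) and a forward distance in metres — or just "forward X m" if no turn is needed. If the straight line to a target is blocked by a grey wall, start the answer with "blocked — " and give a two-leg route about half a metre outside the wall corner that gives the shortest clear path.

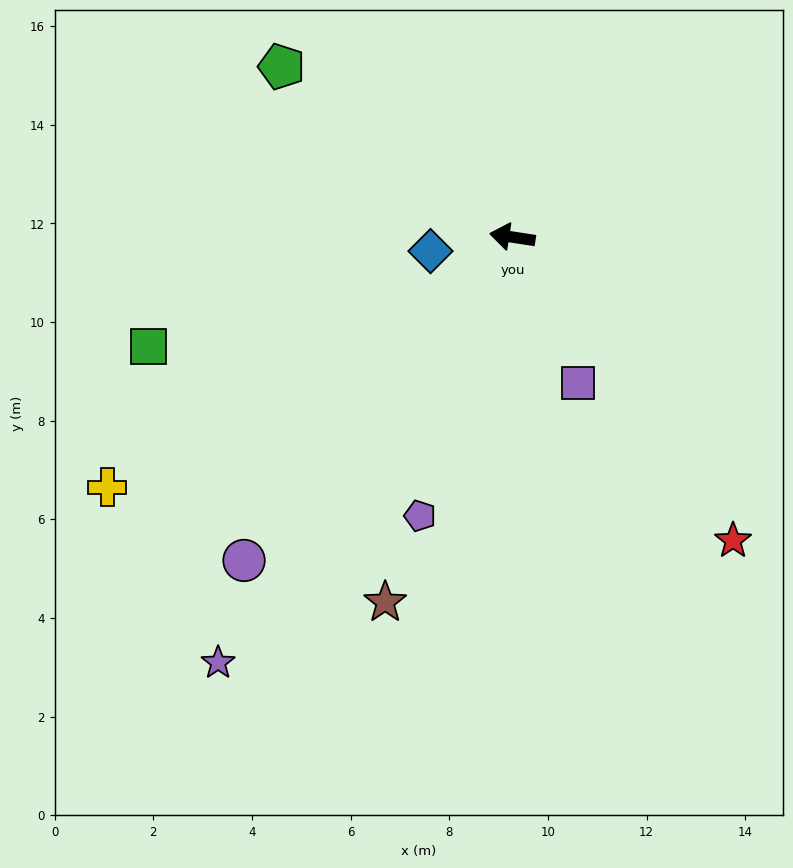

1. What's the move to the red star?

turn left 135°, forward 7.6 m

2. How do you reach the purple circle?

turn left 59°, forward 8.5 m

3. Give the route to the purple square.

turn left 123°, forward 3.2 m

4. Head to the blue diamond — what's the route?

turn left 18°, forward 1.7 m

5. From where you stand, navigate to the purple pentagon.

turn left 80°, forward 6.0 m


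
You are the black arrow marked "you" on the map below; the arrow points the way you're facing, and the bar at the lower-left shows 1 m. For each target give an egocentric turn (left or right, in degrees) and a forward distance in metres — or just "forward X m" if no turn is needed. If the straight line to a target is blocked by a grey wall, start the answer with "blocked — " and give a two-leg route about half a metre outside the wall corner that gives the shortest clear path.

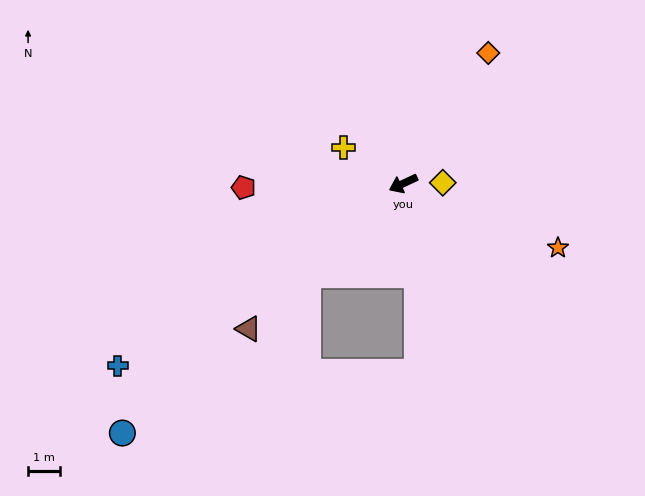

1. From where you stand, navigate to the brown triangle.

turn left 18°, forward 6.7 m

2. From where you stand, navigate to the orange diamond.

turn right 148°, forward 4.9 m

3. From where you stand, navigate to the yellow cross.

turn right 56°, forward 2.2 m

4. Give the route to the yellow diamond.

turn left 156°, forward 1.2 m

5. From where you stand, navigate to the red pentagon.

turn right 24°, forward 5.0 m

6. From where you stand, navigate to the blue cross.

turn left 8°, forward 10.7 m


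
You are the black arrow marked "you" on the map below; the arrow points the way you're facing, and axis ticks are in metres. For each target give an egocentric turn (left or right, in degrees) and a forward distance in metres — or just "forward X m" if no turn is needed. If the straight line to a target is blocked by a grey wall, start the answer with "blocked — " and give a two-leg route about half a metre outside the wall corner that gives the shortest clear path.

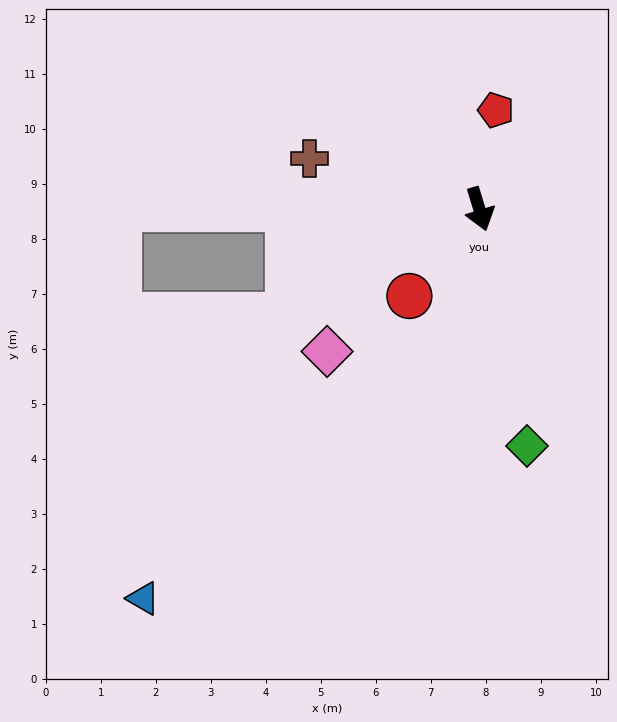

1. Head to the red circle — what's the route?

turn right 56°, forward 2.0 m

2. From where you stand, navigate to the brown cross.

turn right 124°, forward 3.2 m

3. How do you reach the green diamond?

turn right 6°, forward 4.4 m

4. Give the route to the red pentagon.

turn left 154°, forward 1.8 m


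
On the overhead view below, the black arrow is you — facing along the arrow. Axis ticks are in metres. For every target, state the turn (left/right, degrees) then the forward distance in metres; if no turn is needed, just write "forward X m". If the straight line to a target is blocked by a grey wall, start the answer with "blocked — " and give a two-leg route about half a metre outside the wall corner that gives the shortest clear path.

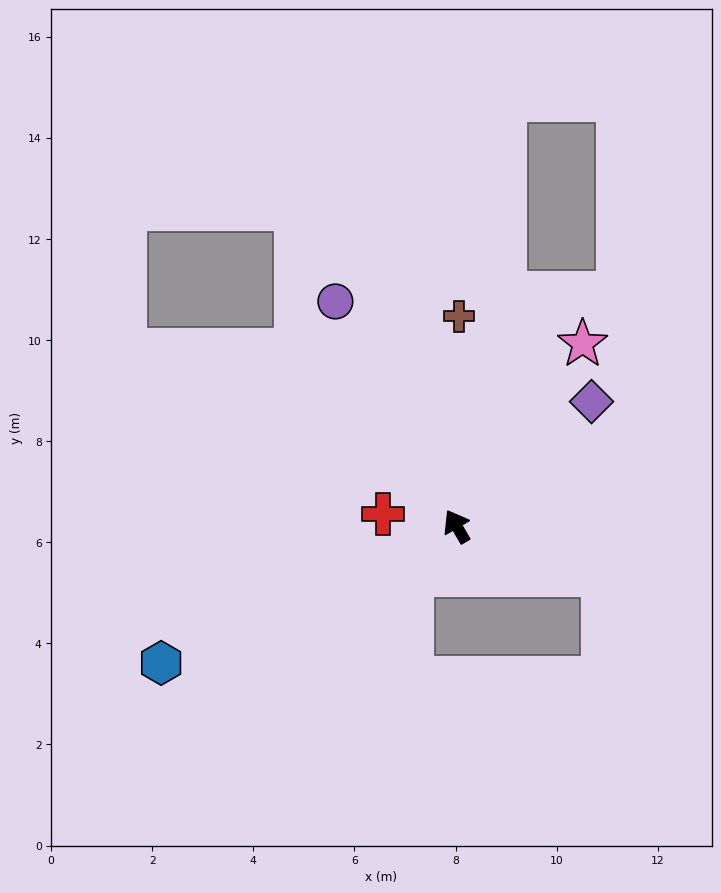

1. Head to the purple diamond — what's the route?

turn right 77°, forward 3.6 m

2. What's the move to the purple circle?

forward 5.1 m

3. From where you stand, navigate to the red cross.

turn left 50°, forward 1.5 m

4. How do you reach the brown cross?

turn right 31°, forward 4.2 m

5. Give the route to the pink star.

turn right 65°, forward 4.4 m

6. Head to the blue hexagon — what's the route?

turn left 85°, forward 6.4 m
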